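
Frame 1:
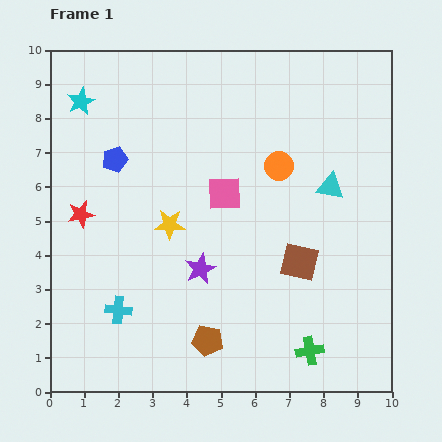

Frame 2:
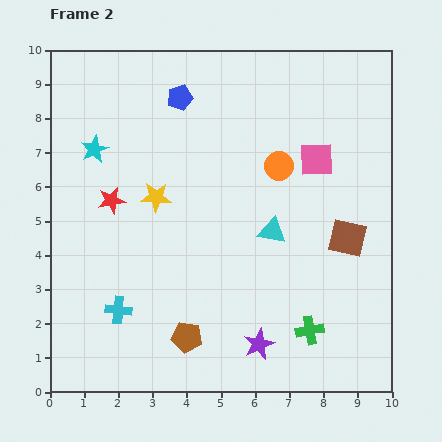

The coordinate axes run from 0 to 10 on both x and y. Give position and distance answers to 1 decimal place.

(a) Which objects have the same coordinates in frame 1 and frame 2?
the cyan cross, the orange circle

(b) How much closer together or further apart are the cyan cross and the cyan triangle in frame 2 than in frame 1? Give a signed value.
-2.1

Distance in frame 1: 7.2. Distance in frame 2: 5.1.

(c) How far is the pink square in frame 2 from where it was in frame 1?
2.9

The pink square moved from (5.1, 5.8) to (7.8, 6.8), a distance of √(2.7² + 1.0²) ≈ 2.9.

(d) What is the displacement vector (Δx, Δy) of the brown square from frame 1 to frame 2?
(1.4, 0.7)

The brown square was at (7.3, 3.8) in frame 1 and (8.7, 4.5) in frame 2.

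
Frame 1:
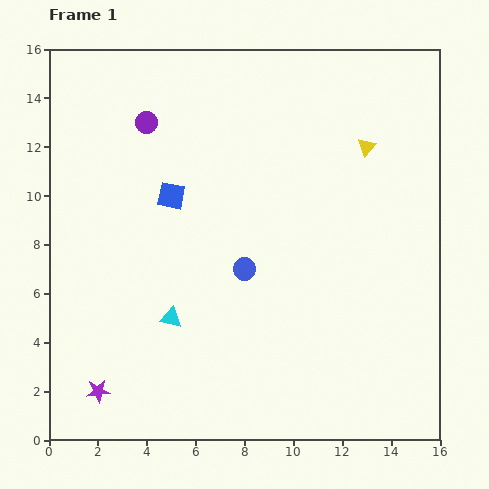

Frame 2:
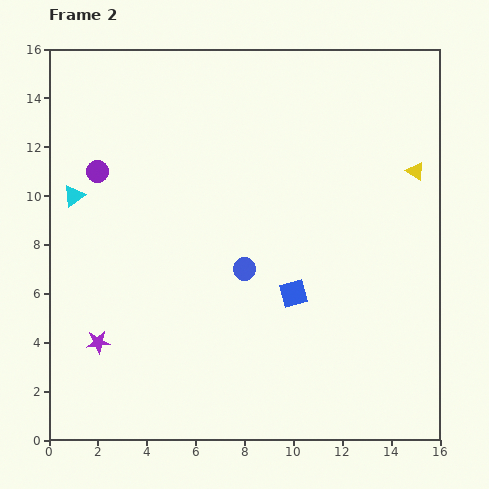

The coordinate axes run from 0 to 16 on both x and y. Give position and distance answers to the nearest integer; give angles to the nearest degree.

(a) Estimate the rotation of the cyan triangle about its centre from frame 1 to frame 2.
48° counter-clockwise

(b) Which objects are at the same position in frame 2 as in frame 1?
the blue circle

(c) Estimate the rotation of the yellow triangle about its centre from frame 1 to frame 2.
40° counter-clockwise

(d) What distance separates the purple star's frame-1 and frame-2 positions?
2

The purple star moved from (2, 2) to (2, 4), a distance of √(0² + 2²) ≈ 2.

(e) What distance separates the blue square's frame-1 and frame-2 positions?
6

The blue square moved from (5, 10) to (10, 6), a distance of √(5² + 4²) ≈ 6.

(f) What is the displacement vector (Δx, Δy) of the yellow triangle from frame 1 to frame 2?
(2, -1)

The yellow triangle was at (13, 12) in frame 1 and (15, 11) in frame 2.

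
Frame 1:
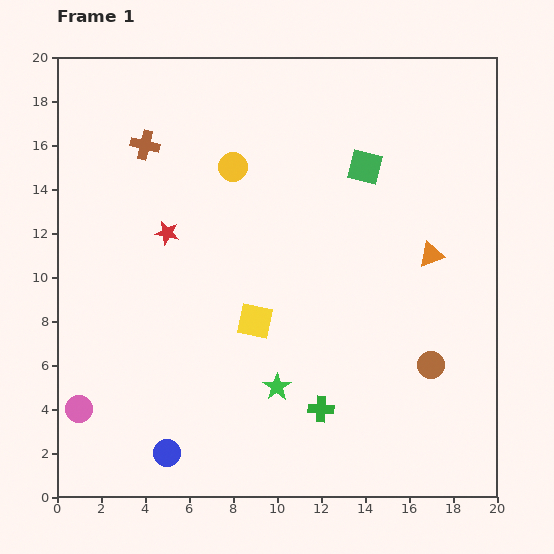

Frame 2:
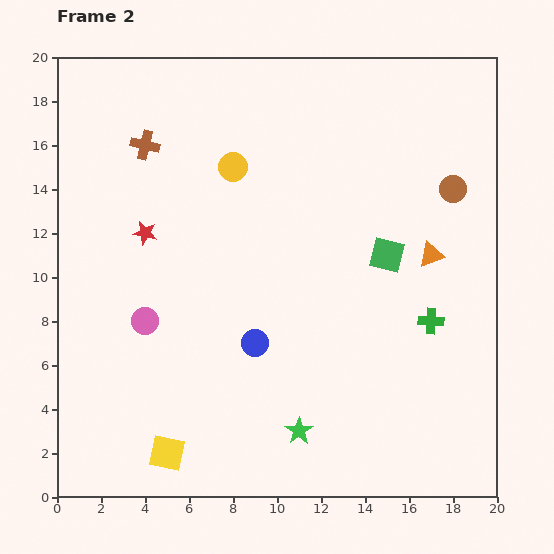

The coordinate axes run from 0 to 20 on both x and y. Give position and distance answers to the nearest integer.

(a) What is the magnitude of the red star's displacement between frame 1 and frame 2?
1

The red star moved from (5, 12) to (4, 12), a distance of √(1² + 0²) ≈ 1.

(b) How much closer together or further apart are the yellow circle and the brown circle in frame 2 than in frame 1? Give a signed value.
-3

Distance in frame 1: 13. Distance in frame 2: 10.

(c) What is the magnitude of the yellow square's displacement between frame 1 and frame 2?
7

The yellow square moved from (9, 8) to (5, 2), a distance of √(4² + 6²) ≈ 7.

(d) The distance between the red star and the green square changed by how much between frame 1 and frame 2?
+2

Distance in frame 1: 9. Distance in frame 2: 11.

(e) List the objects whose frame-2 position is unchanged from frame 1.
the brown cross, the orange triangle, the yellow circle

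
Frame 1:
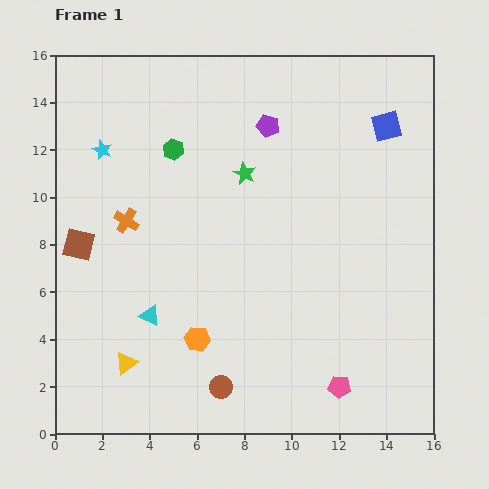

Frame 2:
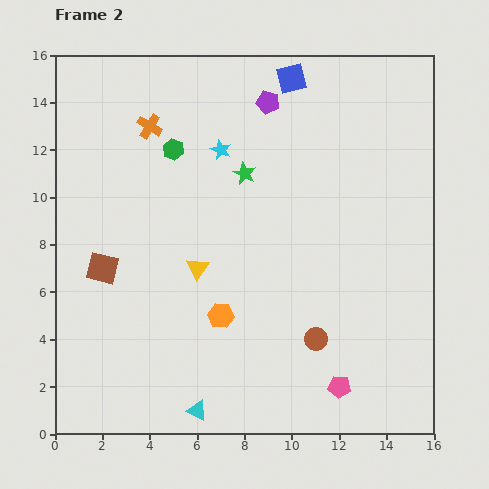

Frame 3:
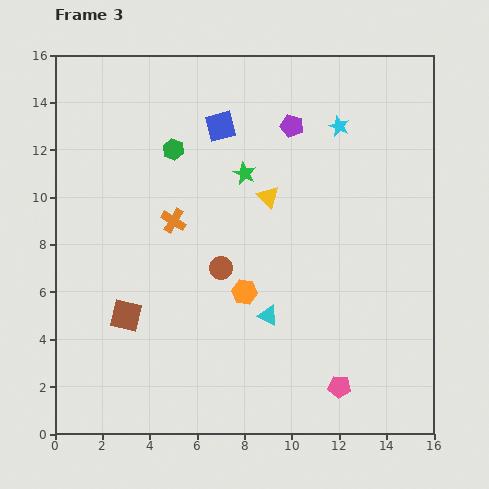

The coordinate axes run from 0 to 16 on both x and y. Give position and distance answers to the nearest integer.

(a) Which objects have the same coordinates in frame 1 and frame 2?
the green hexagon, the pink pentagon, the green star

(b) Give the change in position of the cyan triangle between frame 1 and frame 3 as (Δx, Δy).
(5, 0)

The cyan triangle was at (4, 5) in frame 1 and (9, 5) in frame 3.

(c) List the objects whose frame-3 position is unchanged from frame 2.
the green hexagon, the pink pentagon, the green star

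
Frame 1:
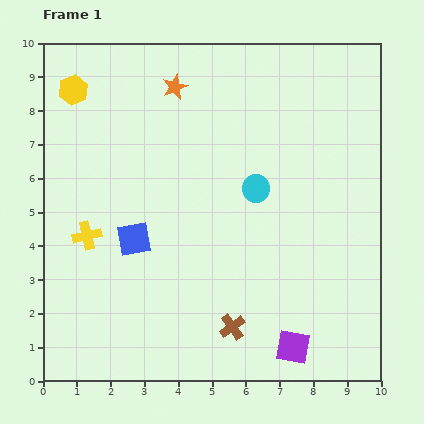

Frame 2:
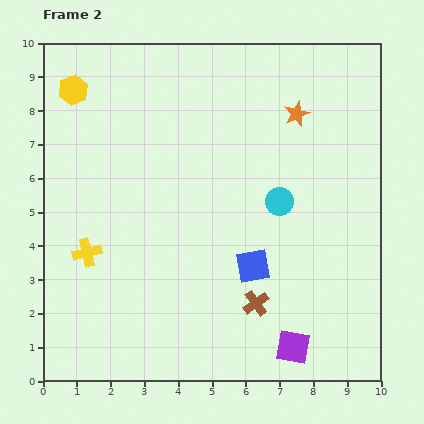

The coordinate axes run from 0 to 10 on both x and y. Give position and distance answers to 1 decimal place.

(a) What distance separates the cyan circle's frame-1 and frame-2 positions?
0.8

The cyan circle moved from (6.3, 5.7) to (7.0, 5.3), a distance of √(0.7² + 0.4²) ≈ 0.8.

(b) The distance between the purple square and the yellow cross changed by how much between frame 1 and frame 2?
-0.2

Distance in frame 1: 6.9. Distance in frame 2: 6.7.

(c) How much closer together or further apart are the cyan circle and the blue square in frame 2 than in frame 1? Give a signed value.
-1.8

Distance in frame 1: 3.9. Distance in frame 2: 2.1.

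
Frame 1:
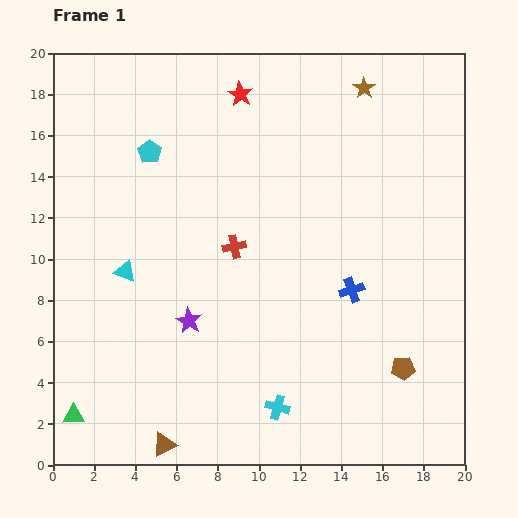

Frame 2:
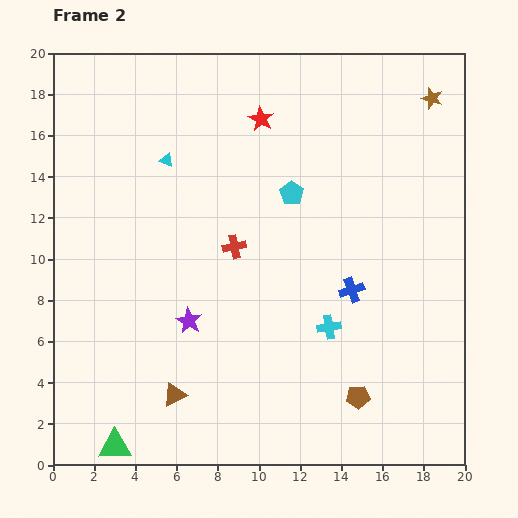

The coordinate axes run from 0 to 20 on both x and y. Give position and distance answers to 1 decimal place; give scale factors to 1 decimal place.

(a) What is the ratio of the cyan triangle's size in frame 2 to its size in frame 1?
0.6×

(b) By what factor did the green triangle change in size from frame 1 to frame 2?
1.5×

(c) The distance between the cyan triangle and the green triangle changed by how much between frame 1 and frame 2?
+6.7

Distance in frame 1: 7.4. Distance in frame 2: 14.1.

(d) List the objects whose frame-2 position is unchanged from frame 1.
the blue cross, the red cross, the purple star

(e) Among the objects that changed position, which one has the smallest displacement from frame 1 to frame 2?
the red star

(moved 1.6)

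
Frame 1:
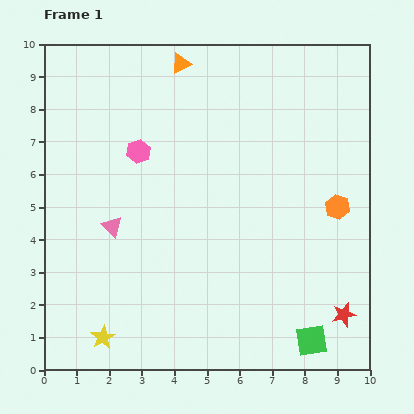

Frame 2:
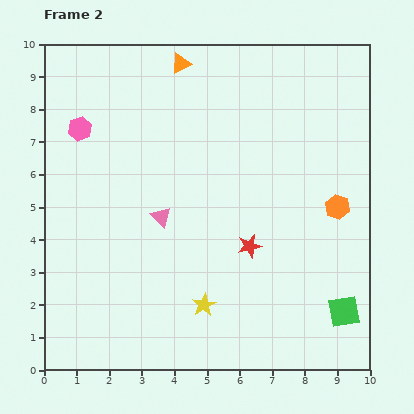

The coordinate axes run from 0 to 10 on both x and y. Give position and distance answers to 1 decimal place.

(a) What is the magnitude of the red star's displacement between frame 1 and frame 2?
3.6

The red star moved from (9.2, 1.7) to (6.3, 3.8), a distance of √(2.9² + 2.1²) ≈ 3.6.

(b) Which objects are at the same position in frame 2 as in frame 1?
the orange triangle, the orange hexagon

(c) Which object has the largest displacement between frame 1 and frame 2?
the red star

(moved 3.6; next 3.3)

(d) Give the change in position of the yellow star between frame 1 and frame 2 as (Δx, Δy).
(3.1, 1.0)

The yellow star was at (1.8, 1.0) in frame 1 and (4.9, 2.0) in frame 2.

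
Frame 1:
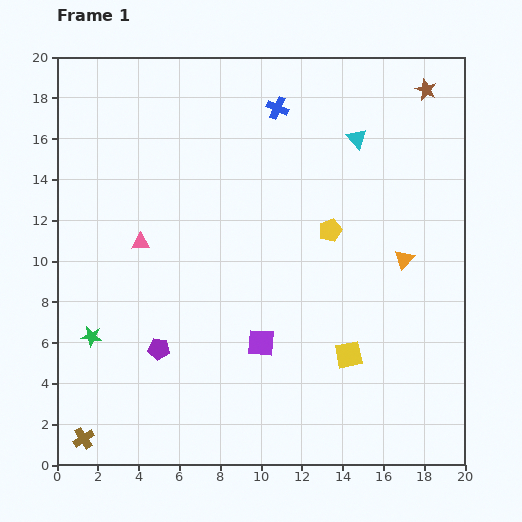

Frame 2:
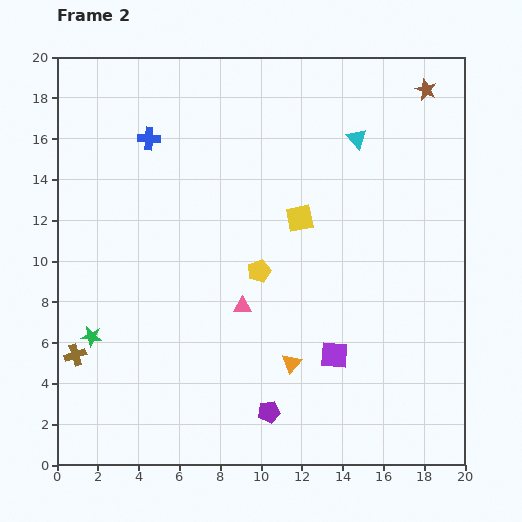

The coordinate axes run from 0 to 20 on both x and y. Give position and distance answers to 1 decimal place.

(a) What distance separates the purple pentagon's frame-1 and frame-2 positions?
6.2

The purple pentagon moved from (5.0, 5.7) to (10.4, 2.6), a distance of √(5.4² + 3.1²) ≈ 6.2.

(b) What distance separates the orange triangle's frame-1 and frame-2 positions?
7.5

The orange triangle moved from (17.0, 10.1) to (11.5, 5.0), a distance of √(5.5² + 5.1²) ≈ 7.5.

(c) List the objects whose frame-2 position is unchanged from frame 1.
the green star, the cyan triangle, the brown star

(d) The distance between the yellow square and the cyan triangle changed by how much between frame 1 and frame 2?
-5.8

Distance in frame 1: 10.6. Distance in frame 2: 4.8.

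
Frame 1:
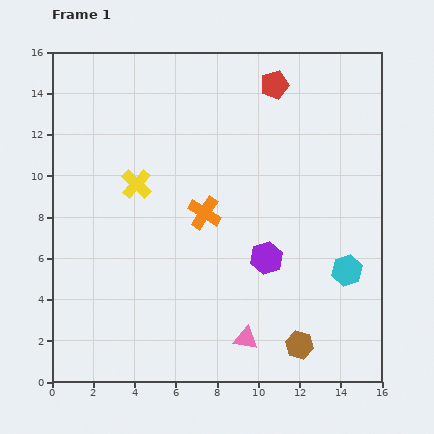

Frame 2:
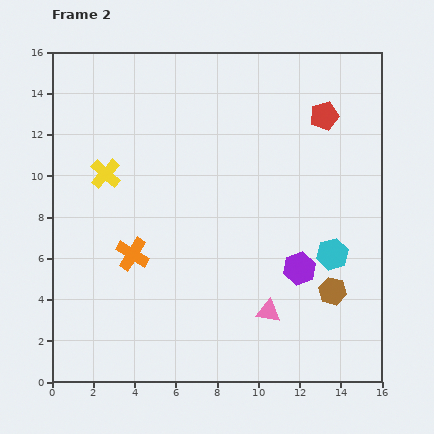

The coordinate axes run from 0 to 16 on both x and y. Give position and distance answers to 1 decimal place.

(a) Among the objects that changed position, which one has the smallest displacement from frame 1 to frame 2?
the cyan hexagon

(moved 1.1)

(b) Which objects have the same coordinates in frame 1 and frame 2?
none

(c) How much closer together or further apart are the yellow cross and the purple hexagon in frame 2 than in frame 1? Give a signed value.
+3.2

Distance in frame 1: 7.3. Distance in frame 2: 10.5.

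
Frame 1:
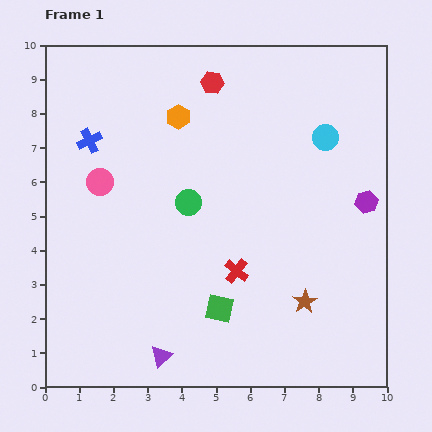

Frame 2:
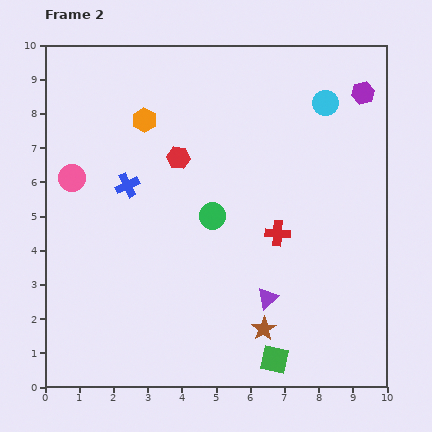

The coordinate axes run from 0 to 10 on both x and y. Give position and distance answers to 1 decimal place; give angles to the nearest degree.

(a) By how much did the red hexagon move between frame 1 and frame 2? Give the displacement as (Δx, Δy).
(-1.0, -2.2)

The red hexagon was at (4.9, 8.9) in frame 1 and (3.9, 6.7) in frame 2.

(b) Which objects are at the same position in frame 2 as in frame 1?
none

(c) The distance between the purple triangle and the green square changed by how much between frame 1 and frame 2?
-0.4

Distance in frame 1: 2.2. Distance in frame 2: 1.8.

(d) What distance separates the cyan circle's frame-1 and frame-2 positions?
1.0

The cyan circle moved from (8.2, 7.3) to (8.2, 8.3), a distance of √(0.0² + 1.0²) ≈ 1.0.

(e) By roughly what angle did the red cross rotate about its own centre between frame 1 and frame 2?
35° counter-clockwise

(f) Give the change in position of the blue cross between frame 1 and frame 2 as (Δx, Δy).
(1.1, -1.3)

The blue cross was at (1.3, 7.2) in frame 1 and (2.4, 5.9) in frame 2.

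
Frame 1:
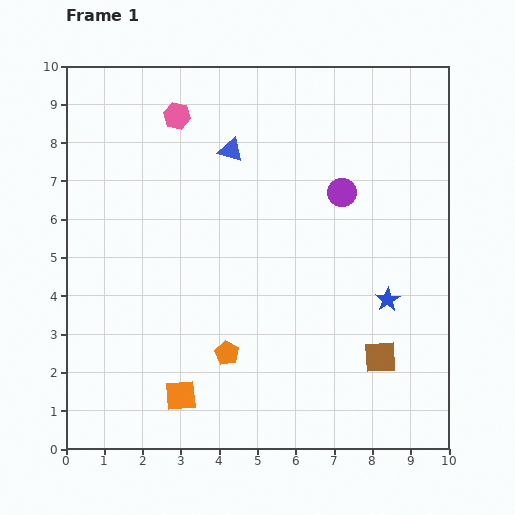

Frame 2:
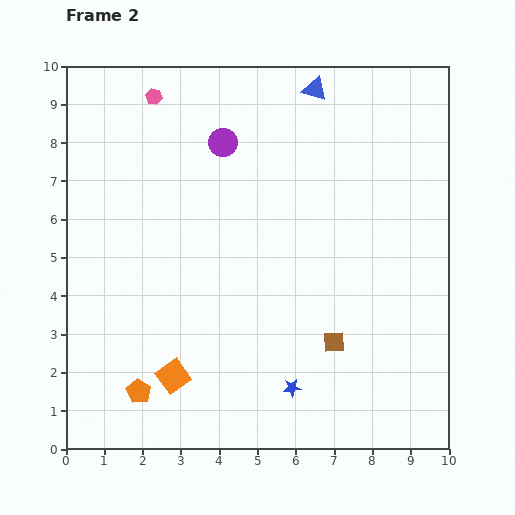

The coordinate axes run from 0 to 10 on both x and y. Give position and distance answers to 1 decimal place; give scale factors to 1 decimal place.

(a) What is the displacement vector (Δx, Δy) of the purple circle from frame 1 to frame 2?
(-3.1, 1.3)

The purple circle was at (7.2, 6.7) in frame 1 and (4.1, 8.0) in frame 2.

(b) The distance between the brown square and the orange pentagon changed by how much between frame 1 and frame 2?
+1.3

Distance in frame 1: 4.0. Distance in frame 2: 5.3.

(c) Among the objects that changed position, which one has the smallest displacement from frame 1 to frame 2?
the orange square

(moved 0.5)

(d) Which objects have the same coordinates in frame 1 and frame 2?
none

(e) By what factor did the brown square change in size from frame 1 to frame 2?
0.7×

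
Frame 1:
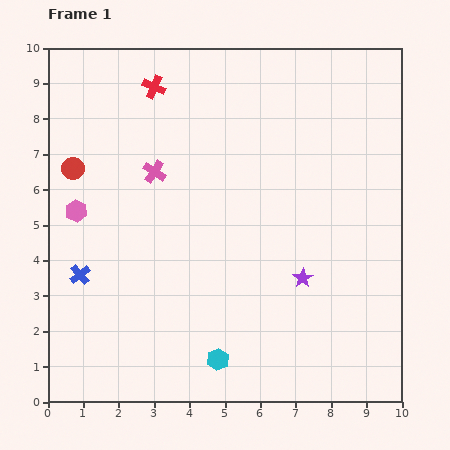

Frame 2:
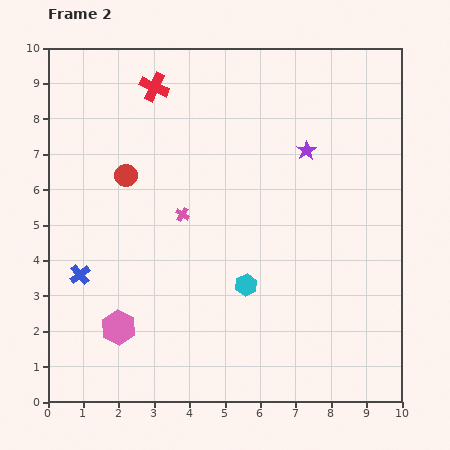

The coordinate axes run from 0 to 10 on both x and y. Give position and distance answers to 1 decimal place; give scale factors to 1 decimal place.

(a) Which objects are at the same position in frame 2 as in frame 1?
the blue cross, the red cross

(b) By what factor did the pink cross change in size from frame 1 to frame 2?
0.6×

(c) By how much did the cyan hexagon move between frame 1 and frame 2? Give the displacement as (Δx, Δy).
(0.8, 2.1)

The cyan hexagon was at (4.8, 1.2) in frame 1 and (5.6, 3.3) in frame 2.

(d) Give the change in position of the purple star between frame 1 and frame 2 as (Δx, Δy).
(0.1, 3.6)

The purple star was at (7.2, 3.5) in frame 1 and (7.3, 7.1) in frame 2.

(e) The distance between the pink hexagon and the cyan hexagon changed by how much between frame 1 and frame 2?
-2.0

Distance in frame 1: 5.8. Distance in frame 2: 3.8.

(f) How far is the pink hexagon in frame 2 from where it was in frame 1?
3.5

The pink hexagon moved from (0.8, 5.4) to (2.0, 2.1), a distance of √(1.2² + 3.3²) ≈ 3.5.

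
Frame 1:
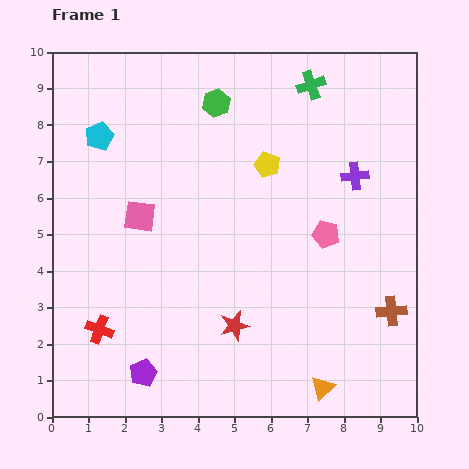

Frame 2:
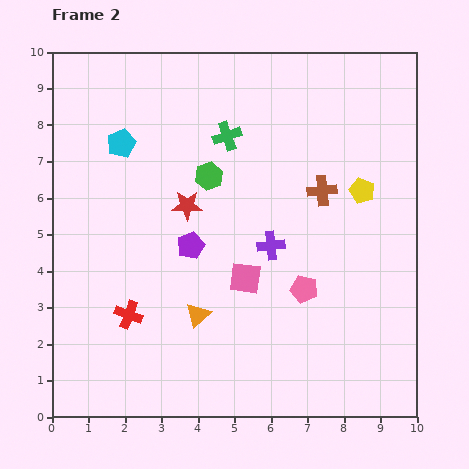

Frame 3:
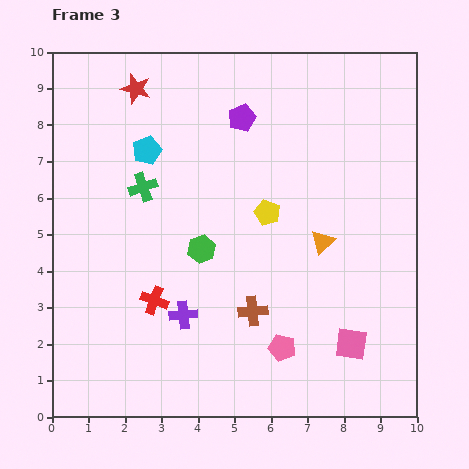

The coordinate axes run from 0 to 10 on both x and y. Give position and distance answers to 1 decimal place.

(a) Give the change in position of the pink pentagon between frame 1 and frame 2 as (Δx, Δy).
(-0.6, -1.5)

The pink pentagon was at (7.5, 5.0) in frame 1 and (6.9, 3.5) in frame 2.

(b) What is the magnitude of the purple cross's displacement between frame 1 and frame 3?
6.0

The purple cross moved from (8.3, 6.6) to (3.6, 2.8), a distance of √(4.7² + 3.8²) ≈ 6.0.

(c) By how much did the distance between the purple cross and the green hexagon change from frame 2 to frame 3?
-0.6

Distance in frame 2: 2.5. Distance in frame 3: 1.9.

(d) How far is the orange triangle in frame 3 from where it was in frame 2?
3.9

The orange triangle moved from (4.0, 2.8) to (7.4, 4.8), a distance of √(3.4² + 2.0²) ≈ 3.9.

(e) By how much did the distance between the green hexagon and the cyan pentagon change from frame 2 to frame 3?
+0.5

Distance in frame 2: 2.6. Distance in frame 3: 3.1.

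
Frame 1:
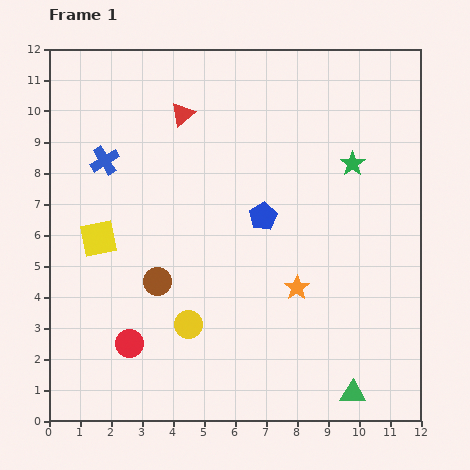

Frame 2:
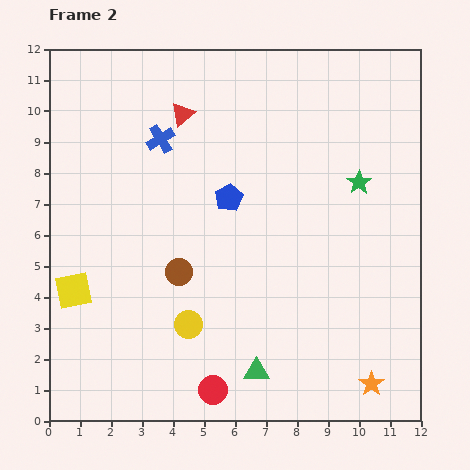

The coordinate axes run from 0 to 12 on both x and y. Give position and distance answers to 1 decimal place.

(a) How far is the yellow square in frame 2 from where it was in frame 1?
1.9

The yellow square moved from (1.6, 5.9) to (0.8, 4.2), a distance of √(0.8² + 1.7²) ≈ 1.9.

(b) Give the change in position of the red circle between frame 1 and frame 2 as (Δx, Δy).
(2.7, -1.5)

The red circle was at (2.6, 2.5) in frame 1 and (5.3, 1.0) in frame 2.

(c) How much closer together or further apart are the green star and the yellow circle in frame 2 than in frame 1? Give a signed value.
-0.2

Distance in frame 1: 7.4. Distance in frame 2: 7.2.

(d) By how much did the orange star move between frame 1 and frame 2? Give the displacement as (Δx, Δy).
(2.4, -3.1)

The orange star was at (8.0, 4.3) in frame 1 and (10.4, 1.2) in frame 2.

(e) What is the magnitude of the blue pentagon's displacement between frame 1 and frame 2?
1.3

The blue pentagon moved from (6.9, 6.6) to (5.8, 7.2), a distance of √(1.1² + 0.6²) ≈ 1.3.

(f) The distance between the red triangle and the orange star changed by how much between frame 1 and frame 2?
+3.9

Distance in frame 1: 6.7. Distance in frame 2: 10.6.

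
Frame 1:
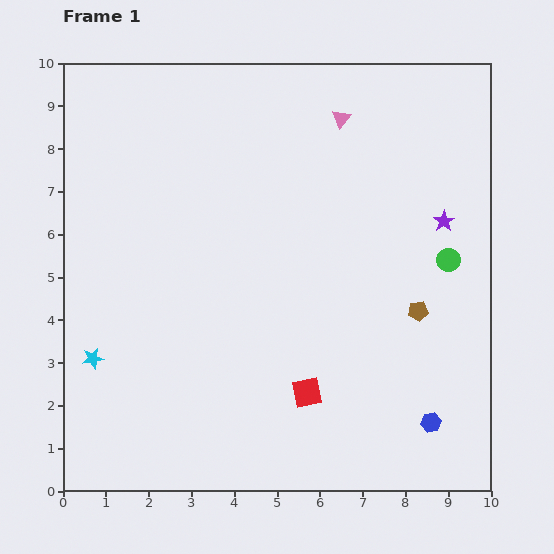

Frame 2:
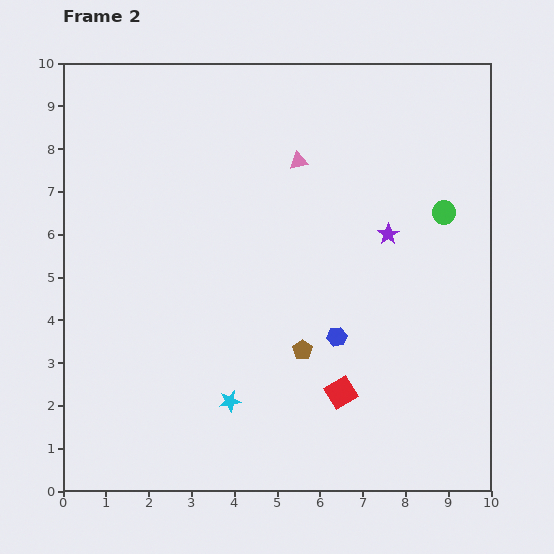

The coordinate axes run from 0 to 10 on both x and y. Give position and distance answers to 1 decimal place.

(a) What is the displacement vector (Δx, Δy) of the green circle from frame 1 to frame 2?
(-0.1, 1.1)

The green circle was at (9.0, 5.4) in frame 1 and (8.9, 6.5) in frame 2.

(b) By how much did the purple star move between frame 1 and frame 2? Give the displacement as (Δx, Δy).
(-1.3, -0.3)

The purple star was at (8.9, 6.3) in frame 1 and (7.6, 6.0) in frame 2.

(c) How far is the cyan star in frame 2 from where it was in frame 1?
3.4

The cyan star moved from (0.7, 3.1) to (3.9, 2.1), a distance of √(3.2² + 1.0²) ≈ 3.4.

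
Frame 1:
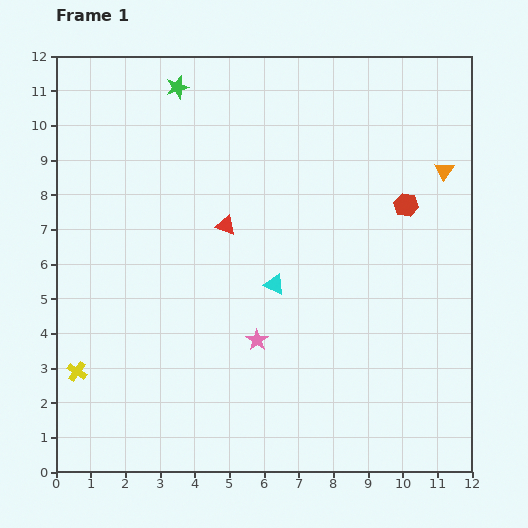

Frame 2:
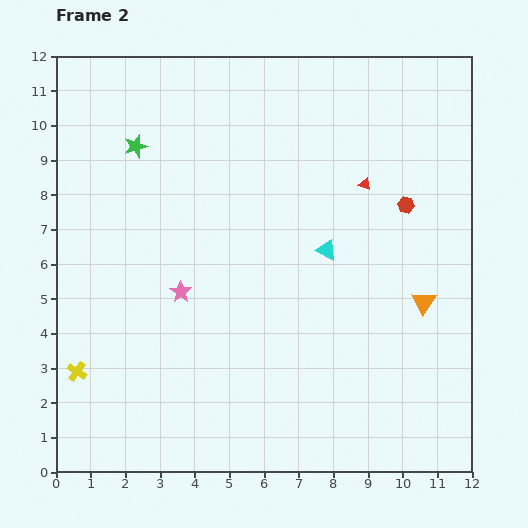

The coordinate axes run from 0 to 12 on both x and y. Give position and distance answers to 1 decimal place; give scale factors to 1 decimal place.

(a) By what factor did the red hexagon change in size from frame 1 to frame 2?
0.7×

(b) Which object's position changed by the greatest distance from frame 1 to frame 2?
the red triangle

(moved 4.2; next 3.8)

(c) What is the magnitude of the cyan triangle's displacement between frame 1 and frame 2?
1.8

The cyan triangle moved from (6.3, 5.4) to (7.8, 6.4), a distance of √(1.5² + 1.0²) ≈ 1.8.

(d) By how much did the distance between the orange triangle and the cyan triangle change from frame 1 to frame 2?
-2.7

Distance in frame 1: 5.9. Distance in frame 2: 3.2.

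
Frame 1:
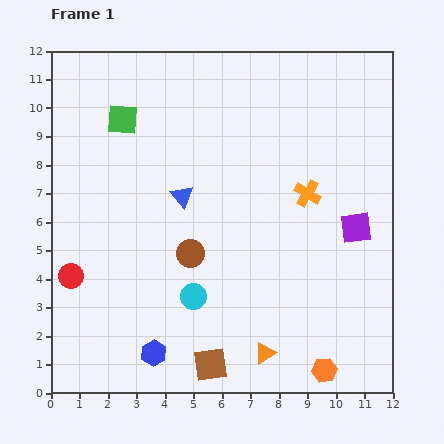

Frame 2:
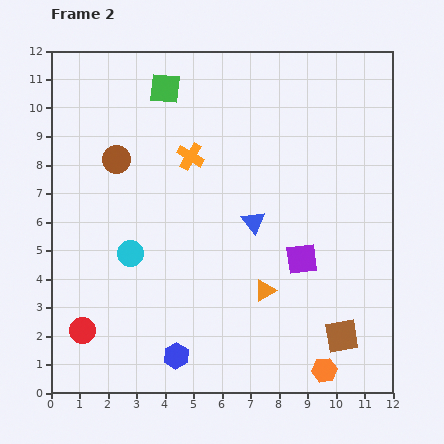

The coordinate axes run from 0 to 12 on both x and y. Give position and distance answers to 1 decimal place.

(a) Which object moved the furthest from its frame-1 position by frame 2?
the brown square

(moved 4.7; next 4.3)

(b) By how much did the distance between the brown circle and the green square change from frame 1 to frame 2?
-2.3

Distance in frame 1: 5.3. Distance in frame 2: 3.0.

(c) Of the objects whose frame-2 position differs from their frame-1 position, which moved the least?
the blue hexagon

(moved 0.8)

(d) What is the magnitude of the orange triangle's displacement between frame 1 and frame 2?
2.2

The orange triangle moved from (7.5, 1.4) to (7.5, 3.6), a distance of √(0.0² + 2.2²) ≈ 2.2.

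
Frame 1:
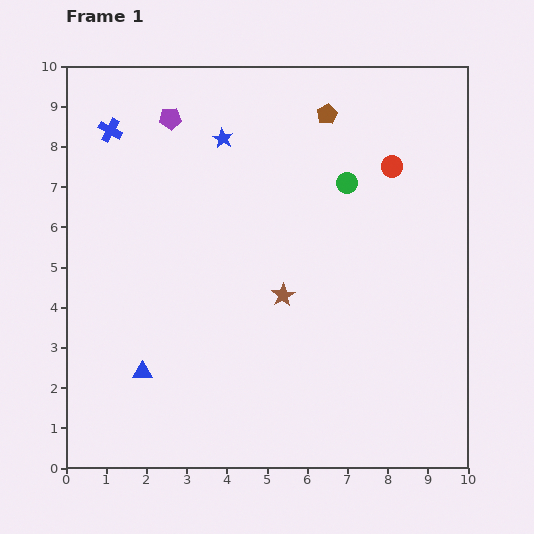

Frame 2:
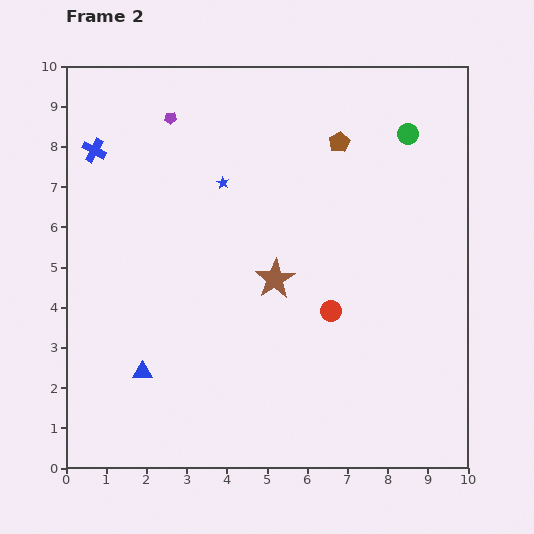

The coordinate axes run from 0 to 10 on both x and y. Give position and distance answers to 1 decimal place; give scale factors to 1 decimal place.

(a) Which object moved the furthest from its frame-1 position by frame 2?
the red circle

(moved 3.9; next 1.9)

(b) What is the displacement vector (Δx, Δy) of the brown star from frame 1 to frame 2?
(-0.2, 0.4)

The brown star was at (5.4, 4.3) in frame 1 and (5.2, 4.7) in frame 2.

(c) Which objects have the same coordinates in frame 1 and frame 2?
the purple pentagon, the blue triangle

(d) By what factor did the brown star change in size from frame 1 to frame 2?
1.7×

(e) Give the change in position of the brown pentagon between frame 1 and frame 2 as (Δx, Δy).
(0.3, -0.7)

The brown pentagon was at (6.5, 8.8) in frame 1 and (6.8, 8.1) in frame 2.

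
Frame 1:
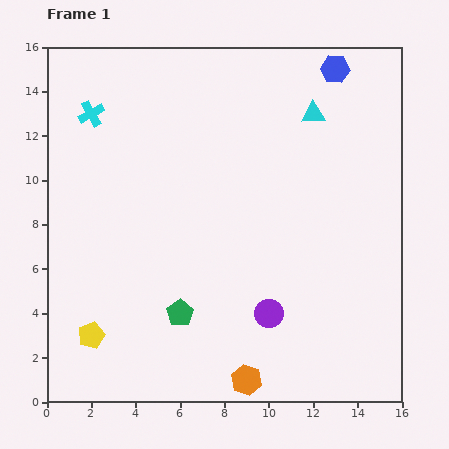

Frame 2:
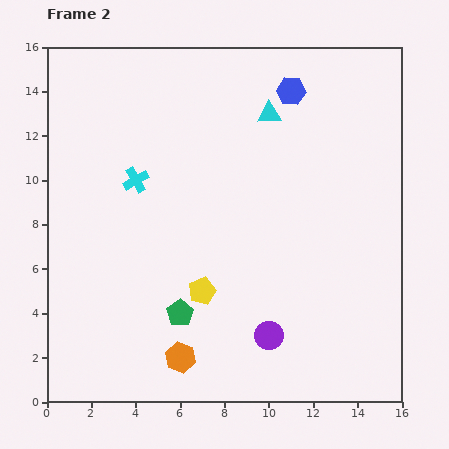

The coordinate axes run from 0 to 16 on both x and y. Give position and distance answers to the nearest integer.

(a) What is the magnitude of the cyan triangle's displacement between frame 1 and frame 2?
2

The cyan triangle moved from (12, 13) to (10, 13), a distance of √(2² + 0²) ≈ 2.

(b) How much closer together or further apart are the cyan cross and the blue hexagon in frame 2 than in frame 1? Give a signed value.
-3

Distance in frame 1: 11. Distance in frame 2: 8.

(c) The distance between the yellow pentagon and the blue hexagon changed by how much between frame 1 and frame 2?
-6

Distance in frame 1: 16. Distance in frame 2: 10.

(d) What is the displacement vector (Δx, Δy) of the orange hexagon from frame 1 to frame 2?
(-3, 1)

The orange hexagon was at (9, 1) in frame 1 and (6, 2) in frame 2.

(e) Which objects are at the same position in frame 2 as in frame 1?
the green pentagon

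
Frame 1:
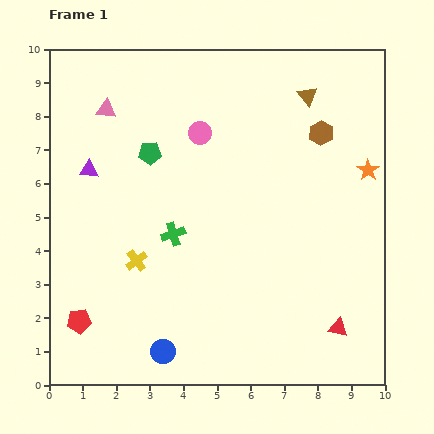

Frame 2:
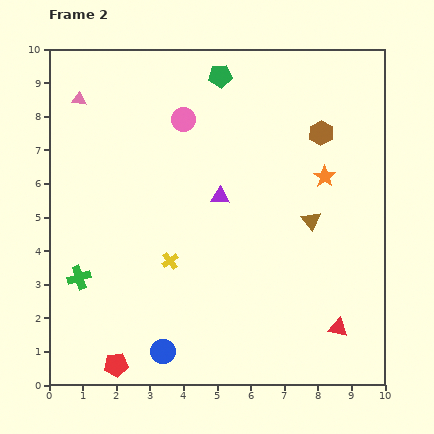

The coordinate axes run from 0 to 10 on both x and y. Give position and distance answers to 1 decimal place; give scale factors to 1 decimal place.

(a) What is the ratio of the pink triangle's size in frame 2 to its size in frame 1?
0.7×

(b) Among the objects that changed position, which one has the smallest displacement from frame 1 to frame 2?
the pink circle

(moved 0.6)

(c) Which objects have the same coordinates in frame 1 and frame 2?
the brown hexagon, the blue circle, the red triangle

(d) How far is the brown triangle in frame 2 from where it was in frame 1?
3.7

The brown triangle moved from (7.7, 8.6) to (7.8, 4.9), a distance of √(0.1² + 3.7²) ≈ 3.7.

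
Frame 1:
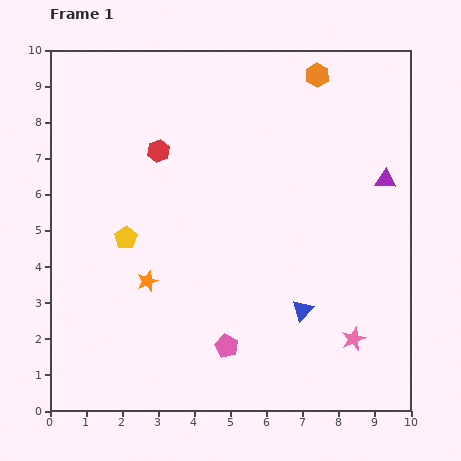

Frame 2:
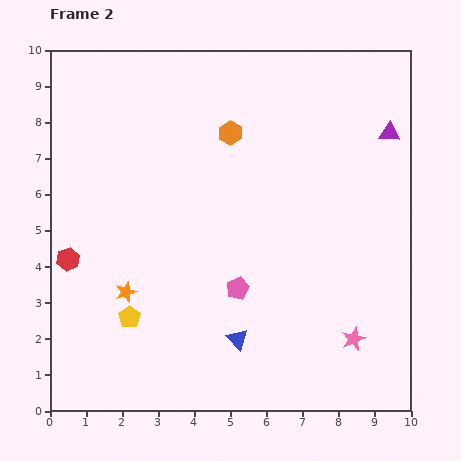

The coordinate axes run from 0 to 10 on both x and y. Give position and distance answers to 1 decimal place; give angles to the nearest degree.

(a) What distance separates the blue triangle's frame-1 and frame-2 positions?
2.0

The blue triangle moved from (7.0, 2.8) to (5.2, 2.0), a distance of √(1.8² + 0.8²) ≈ 2.0.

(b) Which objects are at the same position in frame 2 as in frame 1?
the pink star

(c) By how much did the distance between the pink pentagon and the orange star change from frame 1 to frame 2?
+0.3

Distance in frame 1: 2.8. Distance in frame 2: 3.1.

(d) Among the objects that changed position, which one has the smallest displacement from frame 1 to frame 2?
the orange star

(moved 0.7)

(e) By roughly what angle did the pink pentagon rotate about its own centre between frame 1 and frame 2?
23° clockwise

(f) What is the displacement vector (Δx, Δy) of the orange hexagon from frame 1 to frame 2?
(-2.4, -1.6)

The orange hexagon was at (7.4, 9.3) in frame 1 and (5.0, 7.7) in frame 2.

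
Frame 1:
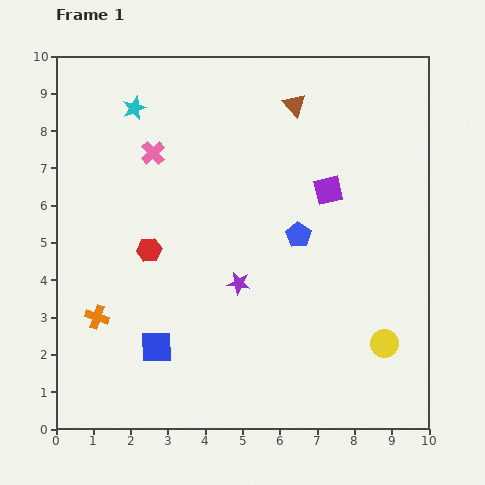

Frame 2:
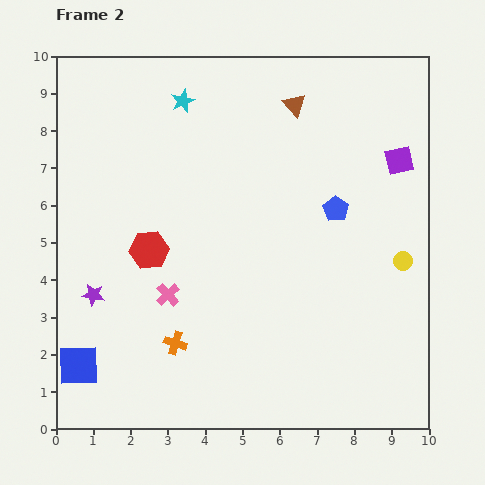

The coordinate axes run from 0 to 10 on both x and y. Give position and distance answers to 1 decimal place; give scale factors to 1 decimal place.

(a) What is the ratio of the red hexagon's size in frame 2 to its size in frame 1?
1.6×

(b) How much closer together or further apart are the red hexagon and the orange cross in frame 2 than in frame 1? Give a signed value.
+0.3

Distance in frame 1: 2.3. Distance in frame 2: 2.6.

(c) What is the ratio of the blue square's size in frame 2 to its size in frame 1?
1.3×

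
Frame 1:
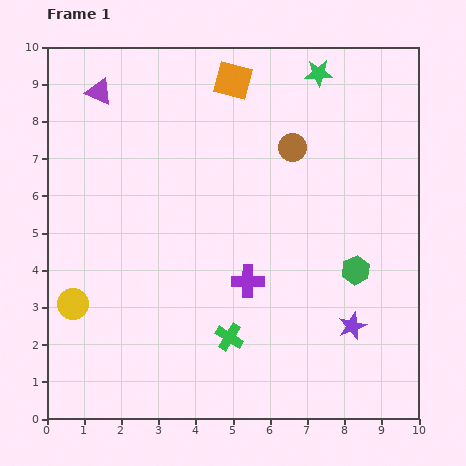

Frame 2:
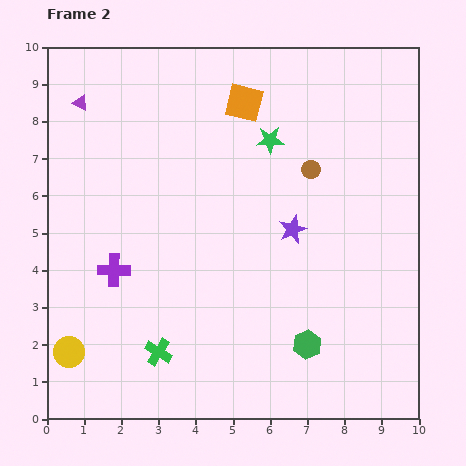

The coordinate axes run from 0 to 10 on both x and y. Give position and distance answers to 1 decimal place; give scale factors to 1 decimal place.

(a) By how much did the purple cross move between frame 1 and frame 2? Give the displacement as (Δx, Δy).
(-3.6, 0.3)

The purple cross was at (5.4, 3.7) in frame 1 and (1.8, 4.0) in frame 2.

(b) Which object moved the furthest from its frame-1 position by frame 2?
the purple cross

(moved 3.6; next 3.1)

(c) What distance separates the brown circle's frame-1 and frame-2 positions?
0.8

The brown circle moved from (6.6, 7.3) to (7.1, 6.7), a distance of √(0.5² + 0.6²) ≈ 0.8.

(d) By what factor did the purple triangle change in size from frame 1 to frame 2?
0.6×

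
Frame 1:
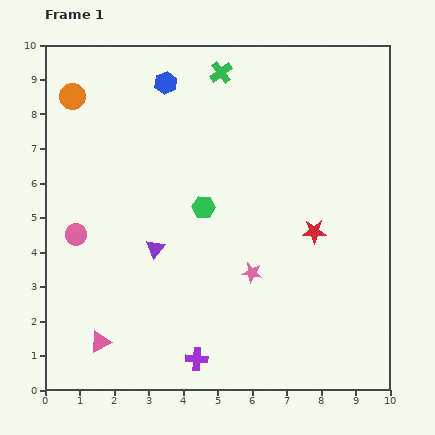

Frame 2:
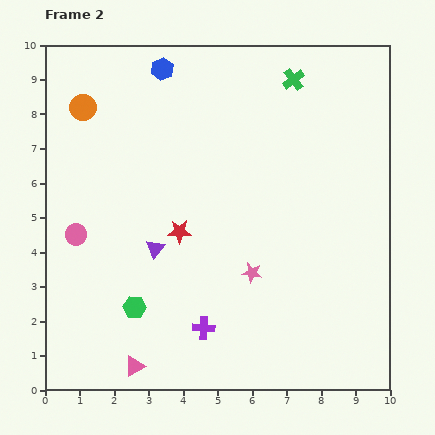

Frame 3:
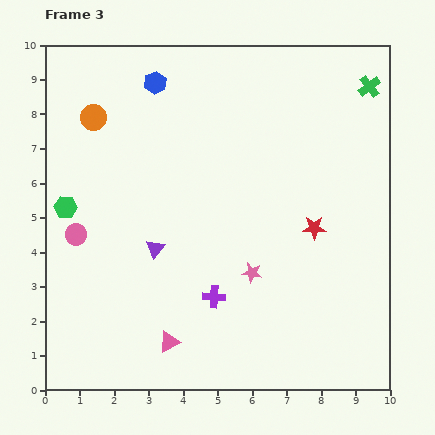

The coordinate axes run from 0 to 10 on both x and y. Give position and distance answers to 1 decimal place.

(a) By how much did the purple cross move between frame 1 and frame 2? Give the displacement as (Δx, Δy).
(0.2, 0.9)

The purple cross was at (4.4, 0.9) in frame 1 and (4.6, 1.8) in frame 2.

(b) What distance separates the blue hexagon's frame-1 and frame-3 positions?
0.3

The blue hexagon moved from (3.5, 8.9) to (3.2, 8.9), a distance of √(0.3² + 0.0²) ≈ 0.3.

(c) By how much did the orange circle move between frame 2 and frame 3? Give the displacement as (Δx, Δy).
(0.3, -0.3)

The orange circle was at (1.1, 8.2) in frame 2 and (1.4, 7.9) in frame 3.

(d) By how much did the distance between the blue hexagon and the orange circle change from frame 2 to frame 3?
-0.4

Distance in frame 2: 2.5. Distance in frame 3: 2.1.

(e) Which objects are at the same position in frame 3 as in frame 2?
the pink star, the pink circle, the purple triangle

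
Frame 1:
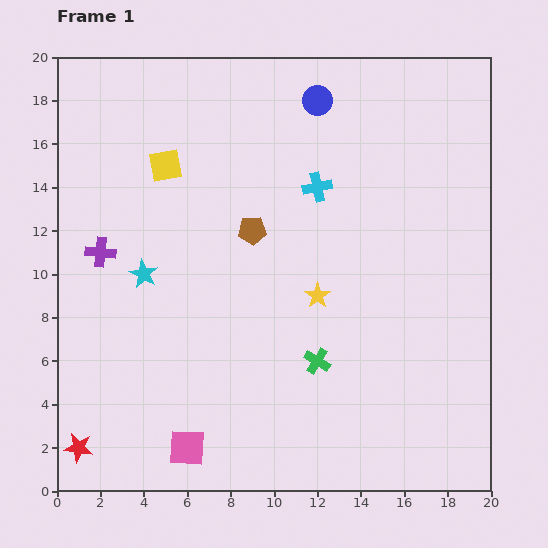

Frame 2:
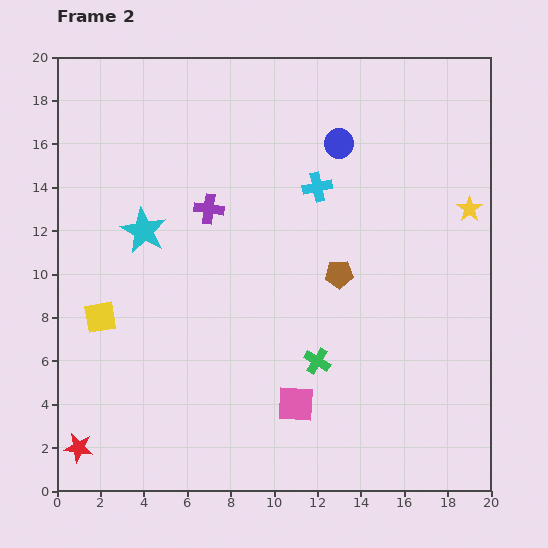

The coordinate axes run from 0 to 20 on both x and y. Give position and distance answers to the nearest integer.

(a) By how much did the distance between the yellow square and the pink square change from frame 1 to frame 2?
-3

Distance in frame 1: 13. Distance in frame 2: 10.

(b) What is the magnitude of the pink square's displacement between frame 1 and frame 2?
5

The pink square moved from (6, 2) to (11, 4), a distance of √(5² + 2²) ≈ 5.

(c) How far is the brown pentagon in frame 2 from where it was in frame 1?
4

The brown pentagon moved from (9, 12) to (13, 10), a distance of √(4² + 2²) ≈ 4.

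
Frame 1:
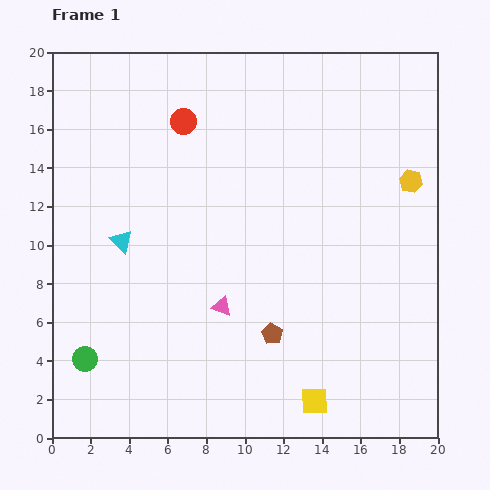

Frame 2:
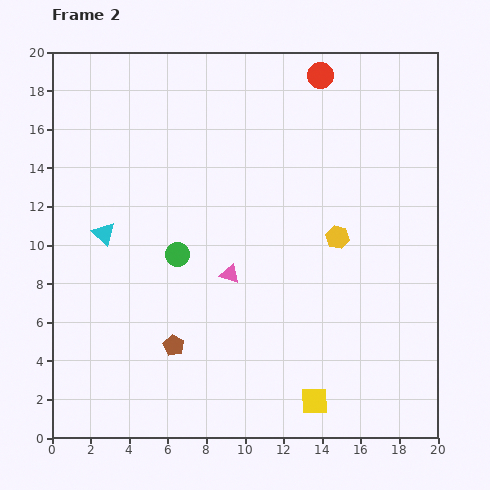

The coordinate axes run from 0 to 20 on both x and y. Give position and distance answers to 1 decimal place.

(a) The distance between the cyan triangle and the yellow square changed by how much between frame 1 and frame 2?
+0.9

Distance in frame 1: 13.0. Distance in frame 2: 13.9.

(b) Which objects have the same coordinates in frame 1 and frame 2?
the yellow square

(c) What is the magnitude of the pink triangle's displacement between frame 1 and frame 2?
1.7

The pink triangle moved from (8.8, 6.8) to (9.2, 8.5), a distance of √(0.4² + 1.7²) ≈ 1.7.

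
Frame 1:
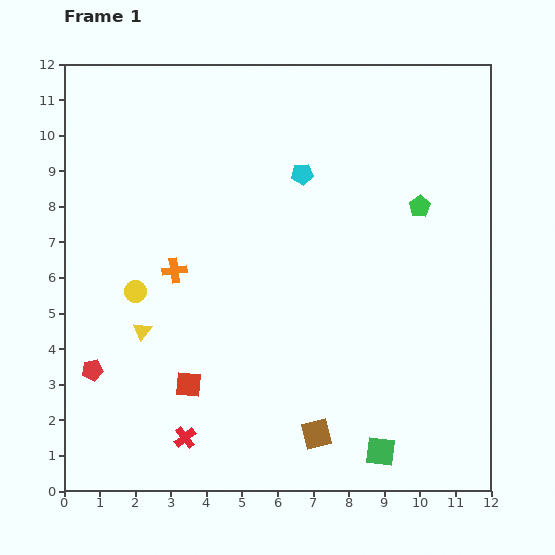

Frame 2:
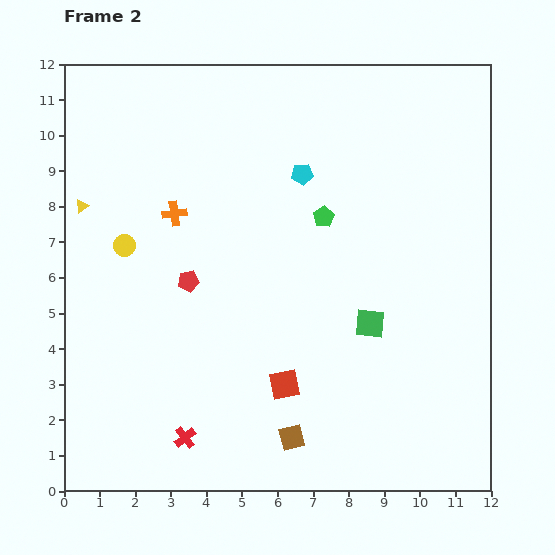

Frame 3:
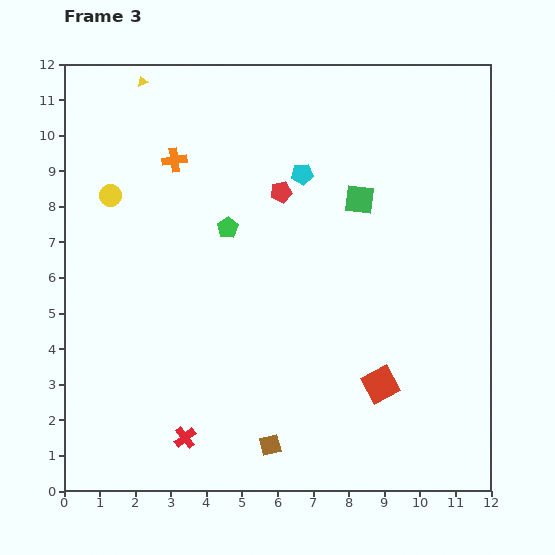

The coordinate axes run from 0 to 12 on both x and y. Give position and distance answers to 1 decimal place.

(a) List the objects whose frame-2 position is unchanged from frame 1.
the cyan pentagon, the red cross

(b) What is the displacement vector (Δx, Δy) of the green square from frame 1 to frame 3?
(-0.6, 7.1)

The green square was at (8.9, 1.1) in frame 1 and (8.3, 8.2) in frame 3.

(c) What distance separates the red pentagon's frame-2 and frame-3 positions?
3.6

The red pentagon moved from (3.5, 5.9) to (6.1, 8.4), a distance of √(2.6² + 2.5²) ≈ 3.6.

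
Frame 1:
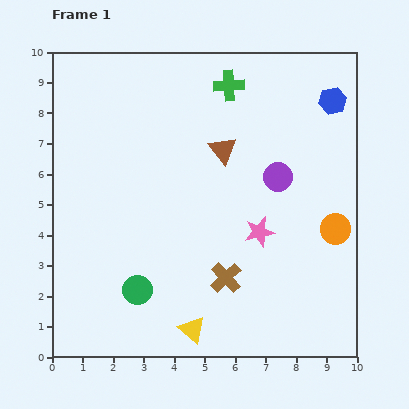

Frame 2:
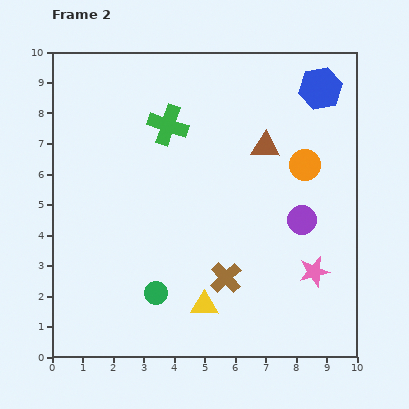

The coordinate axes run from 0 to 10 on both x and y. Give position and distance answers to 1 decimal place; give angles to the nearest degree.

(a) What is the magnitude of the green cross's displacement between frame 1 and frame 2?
2.4

The green cross moved from (5.8, 8.9) to (3.8, 7.6), a distance of √(2.0² + 1.3²) ≈ 2.4.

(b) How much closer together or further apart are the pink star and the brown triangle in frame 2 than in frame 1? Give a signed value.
+1.4

Distance in frame 1: 3.0. Distance in frame 2: 4.4.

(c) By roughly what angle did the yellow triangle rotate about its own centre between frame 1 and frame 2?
38° counter-clockwise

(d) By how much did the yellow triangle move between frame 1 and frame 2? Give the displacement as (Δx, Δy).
(0.4, 0.8)

The yellow triangle was at (4.6, 0.9) in frame 1 and (5.0, 1.7) in frame 2.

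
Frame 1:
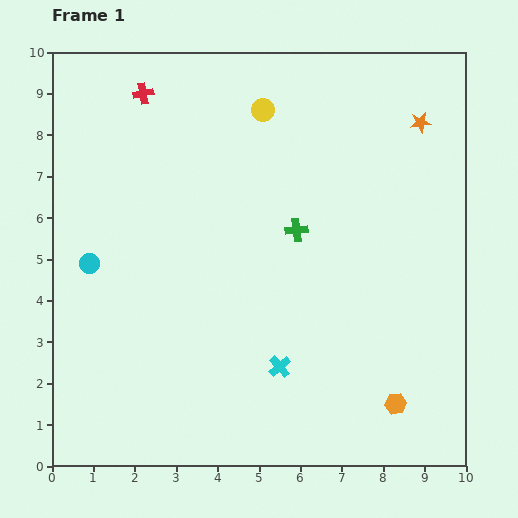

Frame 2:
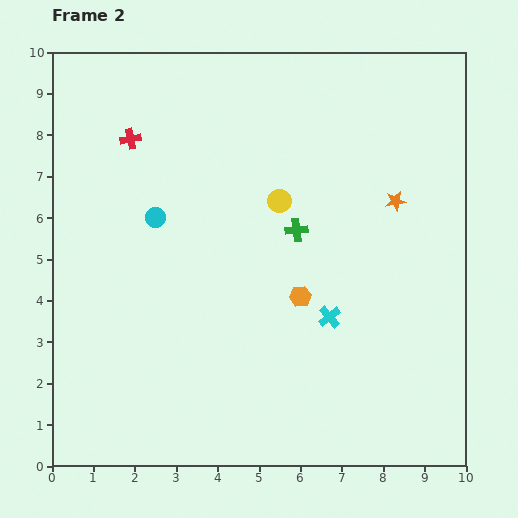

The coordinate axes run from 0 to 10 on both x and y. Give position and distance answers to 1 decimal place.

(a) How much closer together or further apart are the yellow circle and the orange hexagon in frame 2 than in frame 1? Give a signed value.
-5.4

Distance in frame 1: 7.8. Distance in frame 2: 2.4.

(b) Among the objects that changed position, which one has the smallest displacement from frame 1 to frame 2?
the red cross

(moved 1.1)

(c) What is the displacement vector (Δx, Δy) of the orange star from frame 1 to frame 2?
(-0.6, -1.9)

The orange star was at (8.9, 8.3) in frame 1 and (8.3, 6.4) in frame 2.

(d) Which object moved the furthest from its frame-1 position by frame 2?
the orange hexagon

(moved 3.5; next 2.2)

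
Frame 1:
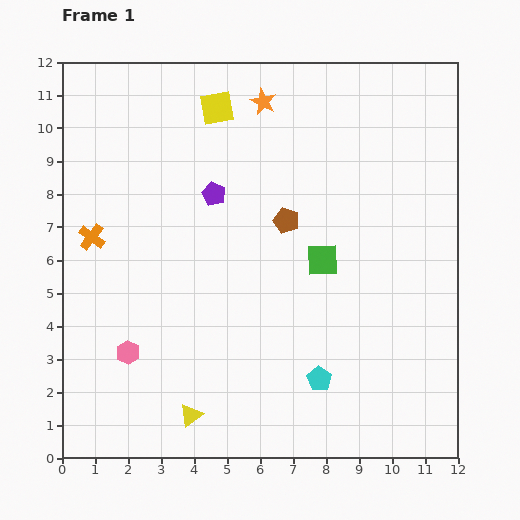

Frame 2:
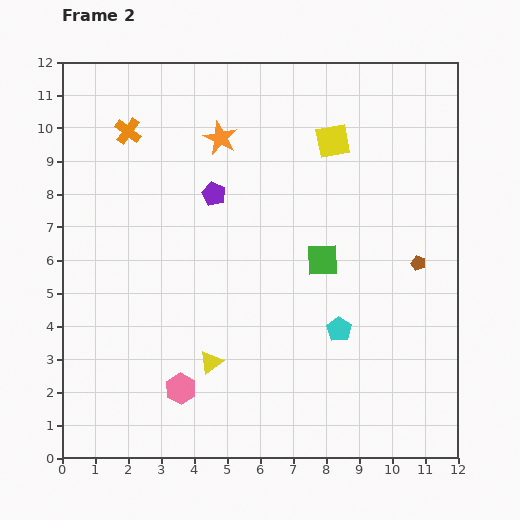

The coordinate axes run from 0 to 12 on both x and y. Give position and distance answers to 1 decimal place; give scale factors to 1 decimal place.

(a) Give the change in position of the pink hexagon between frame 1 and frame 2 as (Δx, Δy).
(1.6, -1.1)

The pink hexagon was at (2.0, 3.2) in frame 1 and (3.6, 2.1) in frame 2.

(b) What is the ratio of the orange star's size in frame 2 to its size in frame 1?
1.3×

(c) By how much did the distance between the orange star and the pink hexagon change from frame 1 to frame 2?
-0.9

Distance in frame 1: 8.6. Distance in frame 2: 7.7.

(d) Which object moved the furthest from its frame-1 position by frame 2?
the brown pentagon

(moved 4.2; next 3.6)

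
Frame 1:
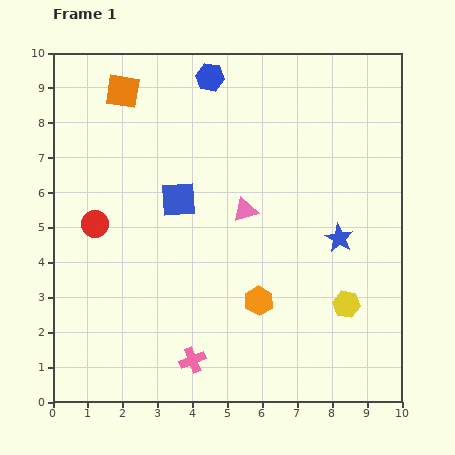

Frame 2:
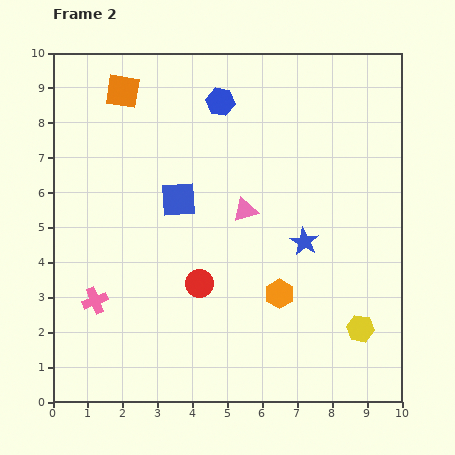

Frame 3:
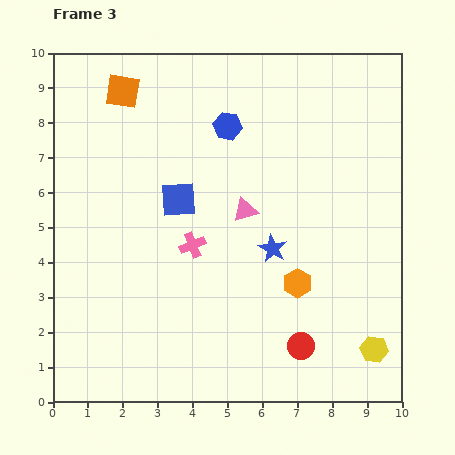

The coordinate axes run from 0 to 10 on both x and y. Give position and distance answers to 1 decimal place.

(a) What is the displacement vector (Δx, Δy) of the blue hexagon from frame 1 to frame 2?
(0.3, -0.7)

The blue hexagon was at (4.5, 9.3) in frame 1 and (4.8, 8.6) in frame 2.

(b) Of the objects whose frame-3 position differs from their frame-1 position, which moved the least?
the orange hexagon

(moved 1.2)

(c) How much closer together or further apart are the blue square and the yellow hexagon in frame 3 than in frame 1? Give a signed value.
+1.4

Distance in frame 1: 5.7. Distance in frame 3: 7.1.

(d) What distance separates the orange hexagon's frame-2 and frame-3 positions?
0.6

The orange hexagon moved from (6.5, 3.1) to (7.0, 3.4), a distance of √(0.5² + 0.3²) ≈ 0.6.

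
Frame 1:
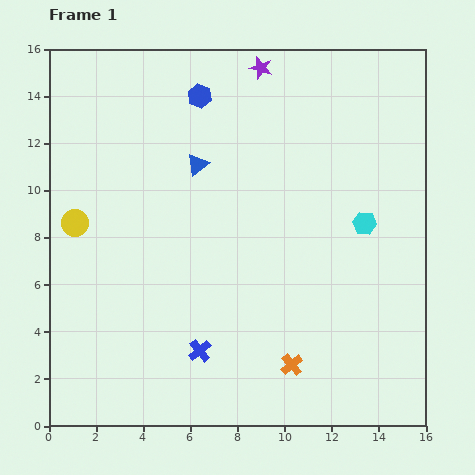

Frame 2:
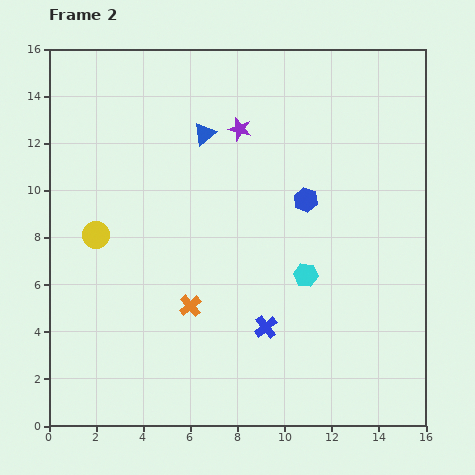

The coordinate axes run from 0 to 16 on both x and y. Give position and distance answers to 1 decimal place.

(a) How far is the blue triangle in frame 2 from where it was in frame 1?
1.3

The blue triangle moved from (6.3, 11.1) to (6.6, 12.4), a distance of √(0.3² + 1.3²) ≈ 1.3.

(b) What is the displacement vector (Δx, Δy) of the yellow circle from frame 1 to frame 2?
(0.9, -0.5)

The yellow circle was at (1.1, 8.6) in frame 1 and (2.0, 8.1) in frame 2.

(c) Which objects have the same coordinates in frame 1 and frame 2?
none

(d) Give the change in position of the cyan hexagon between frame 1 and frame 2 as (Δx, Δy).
(-2.5, -2.2)

The cyan hexagon was at (13.4, 8.6) in frame 1 and (10.9, 6.4) in frame 2.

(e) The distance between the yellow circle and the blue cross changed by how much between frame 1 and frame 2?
+0.6

Distance in frame 1: 7.6. Distance in frame 2: 8.2.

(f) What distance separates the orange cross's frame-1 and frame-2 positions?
5.0

The orange cross moved from (10.3, 2.6) to (6.0, 5.1), a distance of √(4.3² + 2.5²) ≈ 5.0.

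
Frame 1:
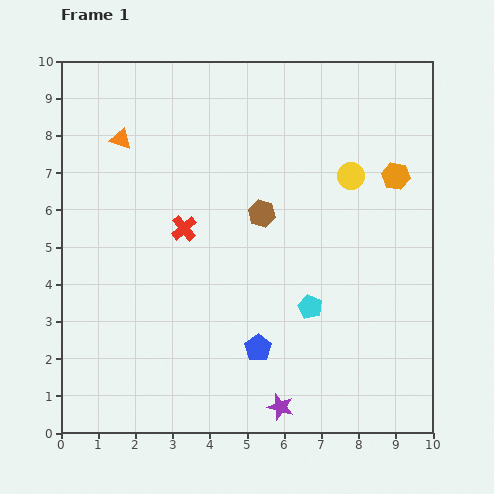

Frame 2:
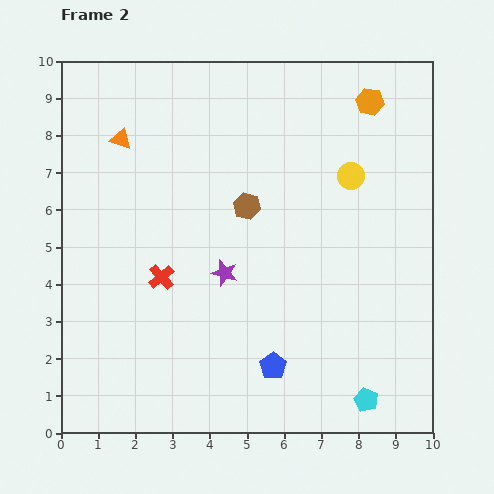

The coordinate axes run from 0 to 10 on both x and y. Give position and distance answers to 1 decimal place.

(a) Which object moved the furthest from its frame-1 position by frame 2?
the purple star

(moved 3.9; next 2.9)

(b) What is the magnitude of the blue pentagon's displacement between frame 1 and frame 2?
0.6

The blue pentagon moved from (5.3, 2.3) to (5.7, 1.8), a distance of √(0.4² + 0.5²) ≈ 0.6.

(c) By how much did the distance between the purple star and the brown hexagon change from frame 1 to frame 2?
-3.3

Distance in frame 1: 5.2. Distance in frame 2: 1.9.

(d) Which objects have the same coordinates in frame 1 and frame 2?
the yellow circle, the orange triangle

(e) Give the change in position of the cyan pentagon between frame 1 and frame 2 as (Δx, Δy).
(1.5, -2.5)

The cyan pentagon was at (6.7, 3.4) in frame 1 and (8.2, 0.9) in frame 2.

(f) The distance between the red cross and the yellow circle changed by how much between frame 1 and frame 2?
+1.1

Distance in frame 1: 4.7. Distance in frame 2: 5.8.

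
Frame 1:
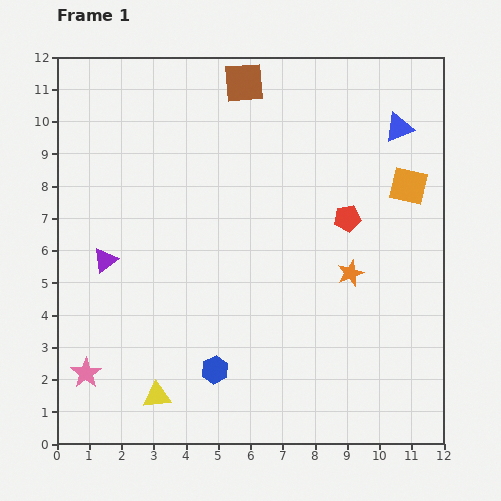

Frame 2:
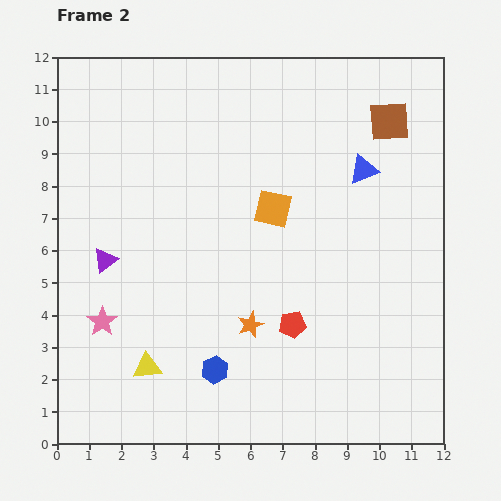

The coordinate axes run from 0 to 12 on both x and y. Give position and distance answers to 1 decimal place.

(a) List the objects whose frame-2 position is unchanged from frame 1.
the purple triangle, the blue hexagon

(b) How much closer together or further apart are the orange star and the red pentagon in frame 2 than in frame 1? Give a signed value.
-0.4

Distance in frame 1: 1.7. Distance in frame 2: 1.3.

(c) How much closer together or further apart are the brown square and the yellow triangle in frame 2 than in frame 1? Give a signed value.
+0.6

Distance in frame 1: 10.1. Distance in frame 2: 10.7.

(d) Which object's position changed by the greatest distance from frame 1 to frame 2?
the brown square

(moved 4.7; next 4.3)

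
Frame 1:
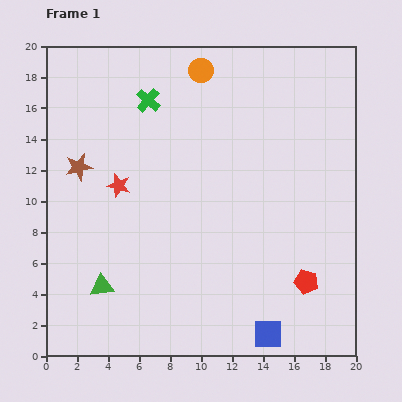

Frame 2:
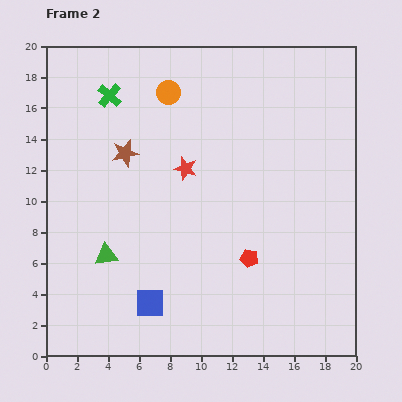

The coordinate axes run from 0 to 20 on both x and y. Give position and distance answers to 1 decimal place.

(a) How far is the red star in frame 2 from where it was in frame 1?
4.4

The red star moved from (4.7, 11.0) to (9.0, 12.1), a distance of √(4.3² + 1.1²) ≈ 4.4.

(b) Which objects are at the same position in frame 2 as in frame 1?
none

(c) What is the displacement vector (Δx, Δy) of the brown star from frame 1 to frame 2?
(3.0, 0.9)

The brown star was at (2.1, 12.2) in frame 1 and (5.1, 13.1) in frame 2.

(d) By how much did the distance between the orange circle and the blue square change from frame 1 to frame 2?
-3.8

Distance in frame 1: 17.5. Distance in frame 2: 13.7.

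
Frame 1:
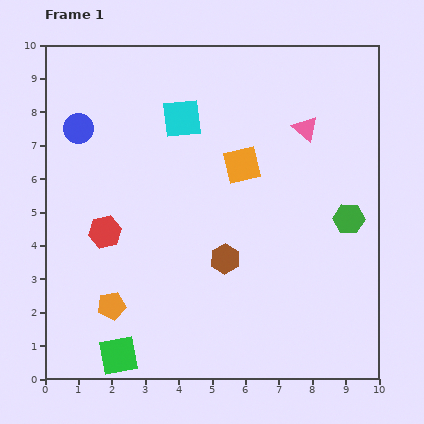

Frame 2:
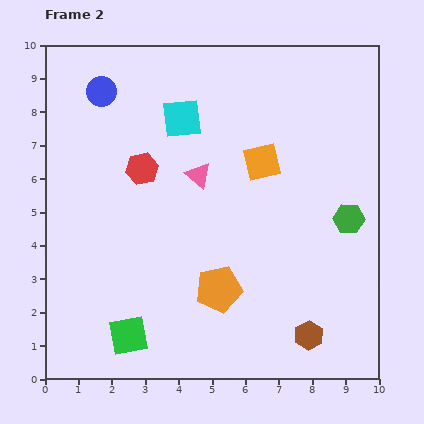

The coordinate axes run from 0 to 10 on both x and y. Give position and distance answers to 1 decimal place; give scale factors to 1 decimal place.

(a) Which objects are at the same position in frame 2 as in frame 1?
the cyan square, the green hexagon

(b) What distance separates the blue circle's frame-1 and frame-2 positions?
1.3

The blue circle moved from (1.0, 7.5) to (1.7, 8.6), a distance of √(0.7² + 1.1²) ≈ 1.3.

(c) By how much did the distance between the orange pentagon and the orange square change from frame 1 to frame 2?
-1.7

Distance in frame 1: 5.7. Distance in frame 2: 4.0.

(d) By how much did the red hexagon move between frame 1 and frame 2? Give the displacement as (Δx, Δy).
(1.1, 1.9)

The red hexagon was at (1.8, 4.4) in frame 1 and (2.9, 6.3) in frame 2.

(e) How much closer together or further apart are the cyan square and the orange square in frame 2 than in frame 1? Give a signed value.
+0.4

Distance in frame 1: 2.3. Distance in frame 2: 2.7.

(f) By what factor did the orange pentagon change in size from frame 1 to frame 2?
1.7×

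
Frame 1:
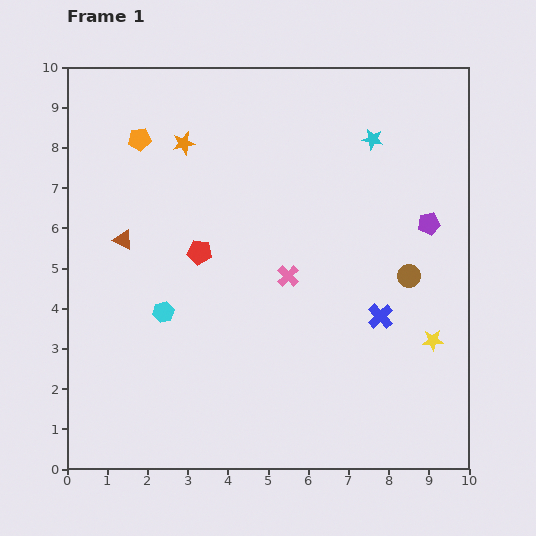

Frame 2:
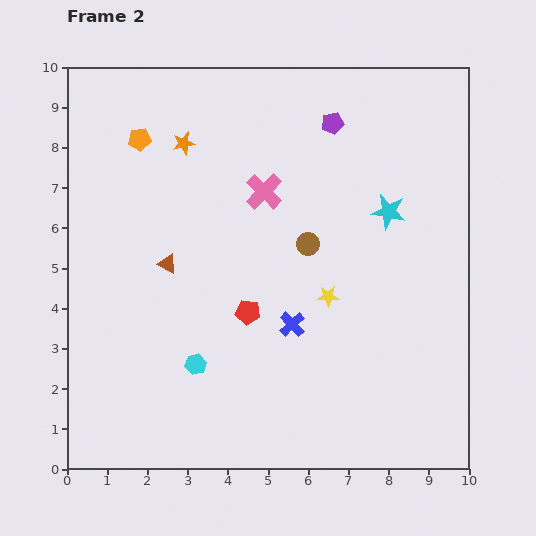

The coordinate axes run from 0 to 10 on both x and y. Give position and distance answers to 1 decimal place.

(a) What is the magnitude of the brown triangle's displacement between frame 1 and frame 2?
1.3

The brown triangle moved from (1.4, 5.7) to (2.5, 5.1), a distance of √(1.1² + 0.6²) ≈ 1.3.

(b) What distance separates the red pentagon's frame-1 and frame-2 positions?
1.9

The red pentagon moved from (3.3, 5.4) to (4.5, 3.9), a distance of √(1.2² + 1.5²) ≈ 1.9.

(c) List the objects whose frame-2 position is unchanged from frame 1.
the orange star, the orange pentagon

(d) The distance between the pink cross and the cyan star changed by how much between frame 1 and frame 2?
-0.9

Distance in frame 1: 4.0. Distance in frame 2: 3.1.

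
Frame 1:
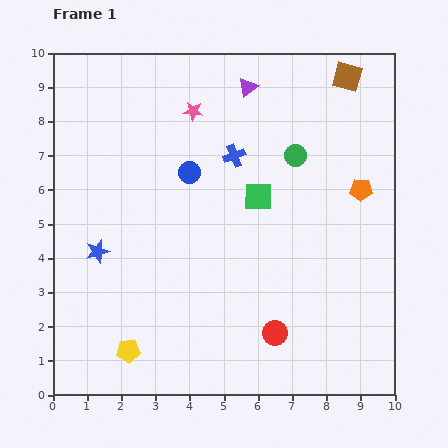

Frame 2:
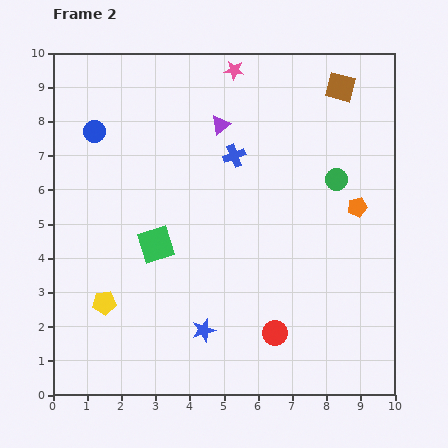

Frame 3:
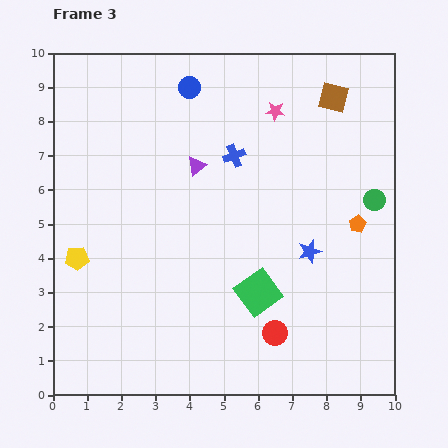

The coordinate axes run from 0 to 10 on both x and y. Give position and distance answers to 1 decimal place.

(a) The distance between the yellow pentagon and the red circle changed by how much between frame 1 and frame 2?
+0.8

Distance in frame 1: 4.3. Distance in frame 2: 5.1.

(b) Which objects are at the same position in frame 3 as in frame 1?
the red circle, the blue cross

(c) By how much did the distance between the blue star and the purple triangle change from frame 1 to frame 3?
-2.4

Distance in frame 1: 6.5. Distance in frame 3: 4.1.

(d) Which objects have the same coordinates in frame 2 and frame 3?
the red circle, the blue cross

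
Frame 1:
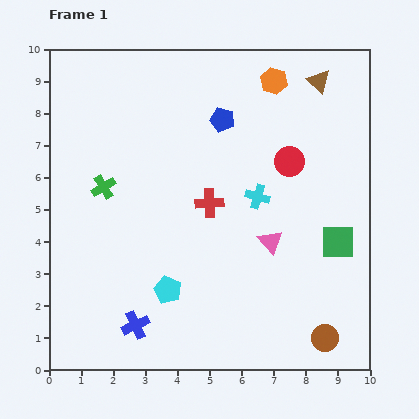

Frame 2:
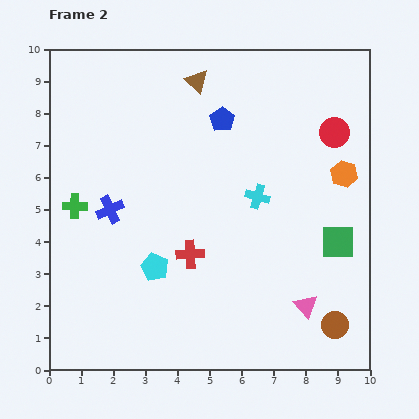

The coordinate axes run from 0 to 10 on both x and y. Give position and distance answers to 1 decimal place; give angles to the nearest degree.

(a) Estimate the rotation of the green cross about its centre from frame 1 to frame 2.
32° clockwise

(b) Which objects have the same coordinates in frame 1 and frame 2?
the cyan cross, the blue pentagon, the green square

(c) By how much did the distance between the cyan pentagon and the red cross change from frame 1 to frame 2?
-1.8

Distance in frame 1: 3.0. Distance in frame 2: 1.2.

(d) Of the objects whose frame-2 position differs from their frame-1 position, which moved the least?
the brown circle

(moved 0.5)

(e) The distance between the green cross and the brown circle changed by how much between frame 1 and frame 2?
+0.6

Distance in frame 1: 8.3. Distance in frame 2: 8.9.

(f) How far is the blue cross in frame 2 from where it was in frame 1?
3.7

The blue cross moved from (2.7, 1.4) to (1.9, 5.0), a distance of √(0.8² + 3.6²) ≈ 3.7.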